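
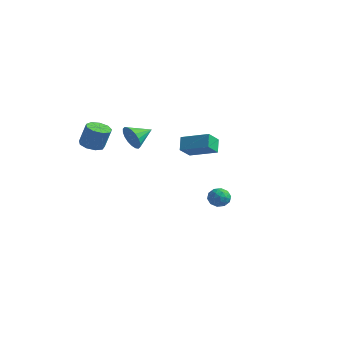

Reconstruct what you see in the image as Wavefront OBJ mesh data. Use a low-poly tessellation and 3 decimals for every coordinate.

v 3.001 -1.071 1.453
v 3.074 -1.884 2.08
v 2.646 -0.606 2.097
v 2.719 -1.419 2.724
v 4.421 -0.601 1.896
v 4.494 -1.414 2.523
v 4.066 -0.136 2.54
v 4.139 -0.949 3.167
v 2.079 -4.248 3.32
v 2.463 -4.167 2.681
v 2.381 -3.152 3.64
v 2.158 -4.059 2.599
v 1.837 -3.988 2.66
v 1.565 -3.969 2.851
v 1.394 -4.005 3.136
v 1.359 -4.089 3.457
v 1.467 -4.204 3.751
v 1.696 -4.328 3.96
v 2 -4.436 4.042
v 2.321 -4.507 3.981
v 2.594 -4.526 3.79
v 2.764 -4.49 3.505
v 2.799 -4.406 3.184
v 2.692 -4.291 2.89
v 1.505 3.507 -3.833
v 1.874 3.387 -3.296
v 0.666 3.033 -3.364
v 1.035 2.913 -2.827
v 0.861 3.534 -2.977
v 1.379 3.827 -3.267
v 1.161 2.593 -3.393
v 1.679 2.886 -3.683
v 1.661 2.822 -3.024
v 1.475 3.404 -2.767
v 1.065 3.016 -3.893
v 0.879 3.598 -3.636
v 1.763 3.489 -3.606
v 0.777 2.931 -3.054
v 0.675 3.296 -3.143
v 0.891 3.225 -2.827
v 1.472 3.748 -3.589
v 1.689 3.677 -3.273
v 1.094 3.763 -3.085
v 0.851 2.743 -3.387
v 1.068 2.672 -3.071
v 1.649 3.195 -3.833
v 1.865 3.124 -3.517
v 1.446 2.657 -3.575
v 1.854 3.086 -3.13
v 1.362 2.807 -2.854
v 1.436 2.619 -3.187
v 1.74 2.792 -3.358
v 1.745 3.428 -2.979
v 1.252 3.149 -2.703
v 1.15 3.514 -2.791
v 1.455 3.687 -2.962
v 1.62 3.096 -2.819
v 1.288 3.271 -3.957
v 0.795 2.992 -3.681
v 1.085 2.733 -3.698
v 1.39 2.906 -3.869
v 1.178 3.613 -3.806
v 0.686 3.334 -3.53
v 0.8 3.628 -3.302
v 1.104 3.801 -3.473
v 0.92 3.324 -3.841
v -0.888 -3.98 2.022
v -0.262 -3.862 1.815
v 0.114 -3.721 3.03
v -0.512 -3.84 3.238
v -0.496 -3.468 1.842
v -0.119 -3.328 3.057
v -0.913 -3.314 1.953
v -0.536 -3.174 3.168
v -1.318 -3.472 2.097
v -0.942 -3.332 3.312
v -1.523 -3.867 2.206
v -1.146 -3.727 3.421
v -1.43 -4.316 2.229
v -1.054 -4.175 3.444
v -1.084 -4.607 2.155
v -0.708 -4.467 3.371
v -0.646 -4.605 2.02
v -0.27 -4.465 3.235
v -0.322 -4.311 1.885
v 0.055 -4.17 3.1
f 2 4 1
f 5 2 1
f 1 4 3
f 3 5 1
f 2 8 4
f 6 2 5
f 6 8 2
f 4 8 3
f 7 5 3
f 3 8 7
f 7 6 5
f 8 6 7
f 10 9 12
f 10 12 11
f 12 9 13
f 12 13 11
f 13 9 14
f 13 14 11
f 14 9 15
f 14 15 11
f 15 9 16
f 15 16 11
f 16 9 17
f 16 17 11
f 17 9 18
f 17 18 11
f 18 9 19
f 18 19 11
f 19 9 20
f 19 20 11
f 20 9 21
f 20 21 11
f 21 9 22
f 21 22 11
f 22 9 23
f 22 23 11
f 23 9 24
f 23 24 11
f 24 9 10
f 24 10 11
f 25 62 41
f 62 36 65
f 41 65 30
f 62 65 41
f 25 41 37
f 41 30 42
f 37 42 26
f 41 42 37
f 25 37 46
f 37 26 47
f 46 47 32
f 37 47 46
f 25 46 58
f 46 32 61
f 58 61 35
f 46 61 58
f 25 58 62
f 58 35 66
f 62 66 36
f 58 66 62
f 26 42 53
f 42 30 56
f 53 56 34
f 42 56 53
f 30 65 43
f 65 36 64
f 43 64 29
f 65 64 43
f 36 66 63
f 66 35 59
f 63 59 27
f 66 59 63
f 35 61 60
f 61 32 48
f 60 48 31
f 61 48 60
f 32 47 52
f 47 26 49
f 52 49 33
f 47 49 52
f 28 54 40
f 54 34 55
f 40 55 29
f 54 55 40
f 28 40 38
f 40 29 39
f 38 39 27
f 40 39 38
f 28 38 45
f 38 27 44
f 45 44 31
f 38 44 45
f 28 45 50
f 45 31 51
f 50 51 33
f 45 51 50
f 28 50 54
f 50 33 57
f 54 57 34
f 50 57 54
f 29 55 43
f 55 34 56
f 43 56 30
f 55 56 43
f 27 39 63
f 39 29 64
f 63 64 36
f 39 64 63
f 31 44 60
f 44 27 59
f 60 59 35
f 44 59 60
f 33 51 52
f 51 31 48
f 52 48 32
f 51 48 52
f 34 57 53
f 57 33 49
f 53 49 26
f 57 49 53
f 68 67 71
f 68 71 69
f 69 71 72
f 69 72 70
f 71 67 73
f 71 73 72
f 72 73 74
f 72 74 70
f 73 67 75
f 73 75 74
f 74 75 76
f 74 76 70
f 75 67 77
f 75 77 76
f 76 77 78
f 76 78 70
f 77 67 79
f 77 79 78
f 78 79 80
f 78 80 70
f 79 67 81
f 79 81 80
f 80 81 82
f 80 82 70
f 81 67 83
f 81 83 82
f 82 83 84
f 82 84 70
f 83 67 85
f 83 85 84
f 84 85 86
f 84 86 70
f 85 67 68
f 85 68 86
f 86 68 69
f 86 69 70



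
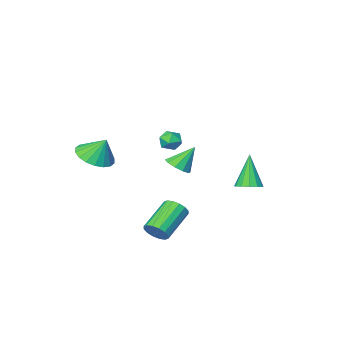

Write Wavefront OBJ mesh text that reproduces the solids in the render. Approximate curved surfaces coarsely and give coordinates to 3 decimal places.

v 2.714 2.609 -3.385
v 3.135 2.469 -2.857
v 1.608 1.832 -1.807
v 1.186 1.971 -2.335
v 3.03 2.806 -2.804
v 1.503 2.169 -1.755
v 2.84 3.091 -2.908
v 1.313 2.453 -1.858
v 2.617 3.246 -3.139
v 1.089 2.609 -2.089
v 2.419 3.231 -3.436
v 0.892 2.593 -2.386
v 2.3 3.048 -3.719
v 0.773 2.411 -2.67
v 2.292 2.748 -3.913
v 0.765 2.111 -2.863
v 2.397 2.411 -3.965
v 0.87 1.774 -2.916
v 2.587 2.127 -3.862
v 1.06 1.489 -2.812
v 2.811 1.971 -3.631
v 1.283 1.334 -2.581
v 3.008 1.987 -3.334
v 1.481 1.349 -2.284
v 3.127 2.169 -3.05
v 1.6 1.532 -2.001
v -3.519 1.225 -2.243
v -2.884 1.498 -2.009
v -3.961 0.615 -0.337
v -3.159 1.801 -1.975
v -3.549 1.922 -2.027
v -3.929 1.821 -2.147
v -4.179 1.532 -2.298
v -4.22 1.145 -2.431
v -4.038 0.783 -2.505
v -3.691 0.562 -2.495
v -3.29 0.552 -2.406
v -2.961 0.755 -2.265
v -2.81 1.108 -2.117
v 2.961 -2.743 -0.084
v 3.995 -2.485 0.09
v 2.619 -2.177 1.104
v 3.826 -2.1 -0.142
v 3.486 -1.842 -0.363
v 3.042 -1.763 -0.529
v 2.581 -1.878 -0.606
v 2.196 -2.164 -0.58
v 1.963 -2.565 -0.456
v 1.927 -3.002 -0.258
v 2.096 -3.387 -0.026
v 2.436 -3.645 0.195
v 2.88 -3.724 0.361
v 3.34 -3.609 0.438
v 3.725 -3.323 0.412
v 3.959 -2.921 0.288
v 1.613 2.774 0.808
v 2.11 2.454 1.219
v 0.827 3.046 1.972
v 2.214 2.886 1.188
v 2.088 3.275 1.012
v 1.781 3.472 0.758
v 1.409 3.403 0.523
v 1.115 3.093 0.398
v 1.011 2.662 0.428
v 1.137 2.273 0.605
v 1.445 2.075 0.858
v 1.816 2.145 1.093
v 1.191 2.446 2.242
v 1.837 2.372 2.2
v 1.063 1.408 2.1
v 1.709 1.334 2.058
v 1.436 1.495 2.628
v 1.515 2.136 2.715
v 1.385 1.644 1.585
v 1.464 2.285 1.672
v 1.957 1.876 1.793
v 1.989 1.784 2.438
v 0.911 1.996 1.862
v 0.943 1.904 2.507
f 2 1 5
f 2 5 3
f 3 5 6
f 3 6 4
f 5 1 7
f 5 7 6
f 6 7 8
f 6 8 4
f 7 1 9
f 7 9 8
f 8 9 10
f 8 10 4
f 9 1 11
f 9 11 10
f 10 11 12
f 10 12 4
f 11 1 13
f 11 13 12
f 12 13 14
f 12 14 4
f 13 1 15
f 13 15 14
f 14 15 16
f 14 16 4
f 15 1 17
f 15 17 16
f 16 17 18
f 16 18 4
f 17 1 19
f 17 19 18
f 18 19 20
f 18 20 4
f 19 1 21
f 19 21 20
f 20 21 22
f 20 22 4
f 21 1 23
f 21 23 22
f 22 23 24
f 22 24 4
f 23 1 25
f 23 25 24
f 24 25 26
f 24 26 4
f 25 1 2
f 25 2 26
f 26 2 3
f 26 3 4
f 28 27 30
f 28 30 29
f 30 27 31
f 30 31 29
f 31 27 32
f 31 32 29
f 32 27 33
f 32 33 29
f 33 27 34
f 33 34 29
f 34 27 35
f 34 35 29
f 35 27 36
f 35 36 29
f 36 27 37
f 36 37 29
f 37 27 38
f 37 38 29
f 38 27 39
f 38 39 29
f 39 27 28
f 39 28 29
f 41 40 43
f 41 43 42
f 43 40 44
f 43 44 42
f 44 40 45
f 44 45 42
f 45 40 46
f 45 46 42
f 46 40 47
f 46 47 42
f 47 40 48
f 47 48 42
f 48 40 49
f 48 49 42
f 49 40 50
f 49 50 42
f 50 40 51
f 50 51 42
f 51 40 52
f 51 52 42
f 52 40 53
f 52 53 42
f 53 40 54
f 53 54 42
f 54 40 55
f 54 55 42
f 55 40 41
f 55 41 42
f 57 56 59
f 57 59 58
f 59 56 60
f 59 60 58
f 60 56 61
f 60 61 58
f 61 56 62
f 61 62 58
f 62 56 63
f 62 63 58
f 63 56 64
f 63 64 58
f 64 56 65
f 64 65 58
f 65 56 66
f 65 66 58
f 66 56 67
f 66 67 58
f 67 56 57
f 67 57 58
f 68 79 73
f 68 73 69
f 68 69 75
f 68 75 78
f 68 78 79
f 69 73 77
f 73 79 72
f 79 78 70
f 78 75 74
f 75 69 76
f 71 77 72
f 71 72 70
f 71 70 74
f 71 74 76
f 71 76 77
f 72 77 73
f 70 72 79
f 74 70 78
f 76 74 75
f 77 76 69



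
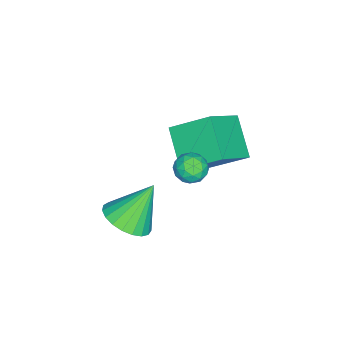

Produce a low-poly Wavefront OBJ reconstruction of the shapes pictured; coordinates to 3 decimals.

v 3.467 1.774 3.817
v 4.144 1.698 3.871
v 3.336 0.682 3.929
v 4.013 0.606 3.983
v 3.662 0.913 4.483
v 3.743 1.588 4.414
v 3.737 0.792 3.386
v 3.818 1.467 3.317
v 4.311 1.091 3.605
v 4.265 1.167 4.283
v 3.215 1.213 3.517
v 3.169 1.289 4.195
v 3.817 1.832 3.834
v 3.663 0.548 3.966
v 3.457 0.728 4.26
v 3.855 0.684 4.292
v 3.581 1.767 4.153
v 3.979 1.723 4.185
v 3.696 1.262 4.545
v 3.501 0.657 3.615
v 3.899 0.613 3.647
v 3.625 1.696 3.508
v 4.023 1.652 3.54
v 3.784 1.118 3.255
v 4.313 1.431 3.71
v 4.236 0.789 3.776
v 4.074 0.898 3.425
v 4.121 1.295 3.384
v 4.286 1.475 4.108
v 4.209 0.833 4.174
v 4.003 1.014 4.468
v 4.05 1.41 4.427
v 4.384 1.118 3.952
v 3.271 1.547 3.626
v 3.194 0.905 3.692
v 3.43 0.97 3.373
v 3.477 1.366 3.332
v 3.244 1.591 4.024
v 3.167 0.949 4.09
v 3.359 1.085 4.416
v 3.406 1.482 4.375
v 3.096 1.262 3.848
v 3.208 -1.556 -1.098
v 3.871 -2.138 -0.492
v 2.372 -0.784 0.558
v 4.103 -1.763 -0.55
v 4.181 -1.353 -0.702
v 4.091 -0.977 -0.923
v 3.848 -0.702 -1.174
v 3.494 -0.574 -1.412
v 3.091 -0.616 -1.596
v 2.708 -0.821 -1.694
v 2.412 -1.153 -1.688
v 2.253 -1.554 -1.581
v 2.26 -1.956 -1.391
v 2.43 -2.289 -1.149
v 2.735 -2.495 -0.899
v 3.122 -2.539 -0.684
v 3.523 -2.413 -0.54
v -0.516 -0.17 1.653
v -0.761 1.379 2.707
v 0.713 0.765 0.563
v 0.468 2.315 1.617
v 0.952 -0.735 2.823
v 0.707 0.815 3.877
v 2.181 0.201 1.733
v 1.936 1.75 2.787
f 1 38 17
f 38 12 41
f 17 41 6
f 38 41 17
f 1 17 13
f 17 6 18
f 13 18 2
f 17 18 13
f 1 13 22
f 13 2 23
f 22 23 8
f 13 23 22
f 1 22 34
f 22 8 37
f 34 37 11
f 22 37 34
f 1 34 38
f 34 11 42
f 38 42 12
f 34 42 38
f 2 18 29
f 18 6 32
f 29 32 10
f 18 32 29
f 6 41 19
f 41 12 40
f 19 40 5
f 41 40 19
f 12 42 39
f 42 11 35
f 39 35 3
f 42 35 39
f 11 37 36
f 37 8 24
f 36 24 7
f 37 24 36
f 8 23 28
f 23 2 25
f 28 25 9
f 23 25 28
f 4 30 16
f 30 10 31
f 16 31 5
f 30 31 16
f 4 16 14
f 16 5 15
f 14 15 3
f 16 15 14
f 4 14 21
f 14 3 20
f 21 20 7
f 14 20 21
f 4 21 26
f 21 7 27
f 26 27 9
f 21 27 26
f 4 26 30
f 26 9 33
f 30 33 10
f 26 33 30
f 5 31 19
f 31 10 32
f 19 32 6
f 31 32 19
f 3 15 39
f 15 5 40
f 39 40 12
f 15 40 39
f 7 20 36
f 20 3 35
f 36 35 11
f 20 35 36
f 9 27 28
f 27 7 24
f 28 24 8
f 27 24 28
f 10 33 29
f 33 9 25
f 29 25 2
f 33 25 29
f 44 43 46
f 44 46 45
f 46 43 47
f 46 47 45
f 47 43 48
f 47 48 45
f 48 43 49
f 48 49 45
f 49 43 50
f 49 50 45
f 50 43 51
f 50 51 45
f 51 43 52
f 51 52 45
f 52 43 53
f 52 53 45
f 53 43 54
f 53 54 45
f 54 43 55
f 54 55 45
f 55 43 56
f 55 56 45
f 56 43 57
f 56 57 45
f 57 43 58
f 57 58 45
f 58 43 59
f 58 59 45
f 59 43 44
f 59 44 45
f 61 63 60
f 64 61 60
f 60 63 62
f 62 64 60
f 61 67 63
f 65 61 64
f 65 67 61
f 63 67 62
f 66 64 62
f 62 67 66
f 66 65 64
f 67 65 66



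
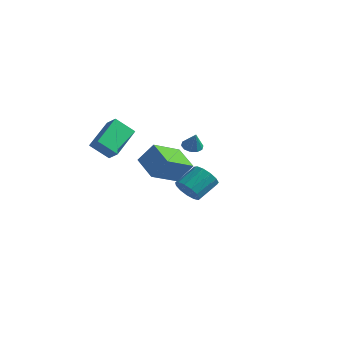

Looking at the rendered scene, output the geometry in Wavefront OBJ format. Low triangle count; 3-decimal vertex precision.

v -3.56 -3.85 2.76
v -3.85 -2.034 3.753
v -2.766 -3.225 1.85
v -3.056 -1.409 2.843
v -2.864 -4.011 3.257
v -3.154 -2.195 4.25
v -2.07 -3.386 2.347
v -2.36 -1.57 3.34
v -2.703 3.86 0.542
v -2.138 4.003 0.33
v -2.257 3.6 1.558
v -2.293 4.321 0.48
v -2.604 4.462 0.652
v -2.953 4.374 0.783
v -3.207 4.089 0.822
v -3.268 3.717 0.753
v -3.114 3.4 0.604
v -2.802 3.258 0.431
v -2.453 3.347 0.301
v -2.199 3.631 0.262
v 1.073 -2.519 0.934
v 0.744 -4.223 1.731
v -0.232 -1.955 1.599
v -0.562 -3.66 2.396
v 1.802 -2.14 2.044
v 1.472 -3.845 2.841
v 0.496 -1.577 2.709
v 0.167 -3.281 3.506
v -2.214 2.771 -2.415
v -1.396 2.795 -2.767
v -1.069 4.074 -1.916
v -1.886 4.049 -1.565
v -1.688 3.071 -3.068
v -1.361 4.349 -2.217
v -2.147 3.251 -3.162
v -1.819 4.529 -2.311
v -2.626 3.278 -3.019
v -2.299 4.557 -2.168
v -2.975 3.145 -2.684
v -2.648 4.423 -1.833
v -3.082 2.893 -2.264
v -2.755 4.171 -1.413
v -2.914 2.602 -1.892
v -2.586 3.88 -1.041
v -2.523 2.365 -1.686
v -2.195 3.643 -0.835
v -2.034 2.256 -1.712
v -1.706 3.535 -0.861
v -1.602 2.312 -1.961
v -1.274 3.59 -1.11
v -1.364 2.512 -2.354
v -1.037 3.791 -1.503
f 2 4 1
f 5 2 1
f 1 4 3
f 3 5 1
f 2 8 4
f 6 2 5
f 6 8 2
f 4 8 3
f 7 5 3
f 3 8 7
f 7 6 5
f 8 6 7
f 10 9 12
f 10 12 11
f 12 9 13
f 12 13 11
f 13 9 14
f 13 14 11
f 14 9 15
f 14 15 11
f 15 9 16
f 15 16 11
f 16 9 17
f 16 17 11
f 17 9 18
f 17 18 11
f 18 9 19
f 18 19 11
f 19 9 20
f 19 20 11
f 20 9 10
f 20 10 11
f 22 24 21
f 25 22 21
f 21 24 23
f 23 25 21
f 22 28 24
f 26 22 25
f 26 28 22
f 24 28 23
f 27 25 23
f 23 28 27
f 27 26 25
f 28 26 27
f 30 29 33
f 30 33 31
f 31 33 34
f 31 34 32
f 33 29 35
f 33 35 34
f 34 35 36
f 34 36 32
f 35 29 37
f 35 37 36
f 36 37 38
f 36 38 32
f 37 29 39
f 37 39 38
f 38 39 40
f 38 40 32
f 39 29 41
f 39 41 40
f 40 41 42
f 40 42 32
f 41 29 43
f 41 43 42
f 42 43 44
f 42 44 32
f 43 29 45
f 43 45 44
f 44 45 46
f 44 46 32
f 45 29 47
f 45 47 46
f 46 47 48
f 46 48 32
f 47 29 49
f 47 49 48
f 48 49 50
f 48 50 32
f 49 29 51
f 49 51 50
f 50 51 52
f 50 52 32
f 51 29 30
f 51 30 52
f 52 30 31
f 52 31 32



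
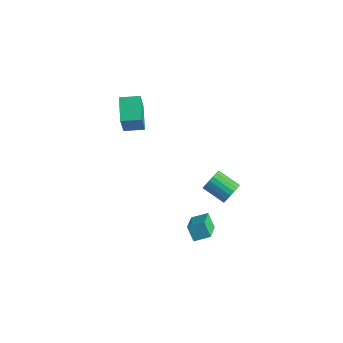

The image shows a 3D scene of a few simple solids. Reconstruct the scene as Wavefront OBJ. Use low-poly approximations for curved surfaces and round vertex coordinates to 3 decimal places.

v 2.12 1.071 -2.585
v 2.443 0.872 -1.973
v 1.103 0.63 -1.343
v 0.78 0.829 -1.955
v 2.404 1.188 -1.934
v 1.064 0.946 -1.304
v 2.309 1.481 -2.023
v 0.969 1.239 -1.394
v 2.177 1.692 -2.225
v 0.837 1.45 -1.596
v 2.033 1.78 -2.497
v 0.693 1.538 -1.868
v 1.906 1.728 -2.787
v 0.566 1.486 -2.158
v 1.822 1.546 -3.036
v 0.482 1.304 -2.407
v 1.797 1.27 -3.197
v 0.457 1.028 -2.567
v 1.836 0.954 -3.236
v 0.496 0.712 -2.606
v 1.931 0.661 -3.146
v 0.591 0.419 -2.517
v 2.063 0.45 -2.944
v 0.723 0.208 -2.315
v 2.207 0.362 -2.672
v 0.867 0.12 -2.043
v 2.334 0.414 -2.382
v 0.994 0.172 -1.753
v 2.418 0.596 -2.133
v 1.078 0.354 -1.504
v 3.465 -4.316 -0.103
v 4.114 -3.694 0.262
v 2.716 -3.092 -0.856
v 3.365 -2.47 -0.491
v 4.035 -4.45 -0.889
v 4.684 -3.828 -0.524
v 3.286 -3.226 -1.642
v 3.935 -2.604 -1.277
v -4.483 -0.627 2.366
v -4.007 -1.373 4.171
v -3.614 0.166 2.465
v -3.138 -0.581 4.27
v -3.462 -1.659 1.67
v -2.986 -2.406 3.475
v -2.593 -0.867 1.769
v -2.117 -1.613 3.574
f 2 1 5
f 2 5 3
f 3 5 6
f 3 6 4
f 5 1 7
f 5 7 6
f 6 7 8
f 6 8 4
f 7 1 9
f 7 9 8
f 8 9 10
f 8 10 4
f 9 1 11
f 9 11 10
f 10 11 12
f 10 12 4
f 11 1 13
f 11 13 12
f 12 13 14
f 12 14 4
f 13 1 15
f 13 15 14
f 14 15 16
f 14 16 4
f 15 1 17
f 15 17 16
f 16 17 18
f 16 18 4
f 17 1 19
f 17 19 18
f 18 19 20
f 18 20 4
f 19 1 21
f 19 21 20
f 20 21 22
f 20 22 4
f 21 1 23
f 21 23 22
f 22 23 24
f 22 24 4
f 23 1 25
f 23 25 24
f 24 25 26
f 24 26 4
f 25 1 27
f 25 27 26
f 26 27 28
f 26 28 4
f 27 1 29
f 27 29 28
f 28 29 30
f 28 30 4
f 29 1 2
f 29 2 30
f 30 2 3
f 30 3 4
f 32 34 31
f 35 32 31
f 31 34 33
f 33 35 31
f 32 38 34
f 36 32 35
f 36 38 32
f 34 38 33
f 37 35 33
f 33 38 37
f 37 36 35
f 38 36 37
f 40 42 39
f 43 40 39
f 39 42 41
f 41 43 39
f 40 46 42
f 44 40 43
f 44 46 40
f 42 46 41
f 45 43 41
f 41 46 45
f 45 44 43
f 46 44 45



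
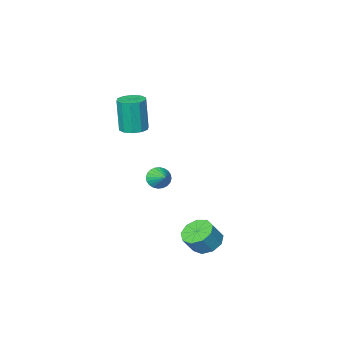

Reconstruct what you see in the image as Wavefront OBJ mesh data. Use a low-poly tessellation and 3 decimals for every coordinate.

v 2.293 3.473 -3.253
v 2.901 3.947 -3.678
v 3.535 3.981 -2.731
v 2.927 3.507 -2.307
v 2.498 4.312 -3.421
v 3.132 4.346 -2.474
v 1.999 4.285 -3.085
v 2.633 4.319 -2.139
v 1.637 3.878 -2.829
v 2.271 3.912 -1.882
v 1.583 3.281 -2.771
v 2.217 3.315 -1.824
v 1.86 2.774 -2.939
v 2.494 2.808 -1.992
v 2.341 2.594 -3.254
v 2.975 2.628 -2.307
v 2.799 2.826 -3.569
v 3.433 2.86 -2.622
v 3.02 3.36 -3.736
v 3.654 3.394 -2.789
v 0.897 -3.548 -2.492
v 1.206 -3.886 -1.963
v 1.043 -2.592 -1.968
v 1.42 -3.831 -2.123
v 1.555 -3.732 -2.339
v 1.589 -3.606 -2.579
v 1.518 -3.471 -2.806
v 1.353 -3.348 -2.984
v 1.118 -3.255 -3.088
v 0.849 -3.206 -3.101
v 0.588 -3.21 -3.022
v 0.374 -3.265 -2.862
v 0.239 -3.363 -2.645
v 0.205 -3.49 -2.405
v 0.276 -3.625 -2.179
v 0.441 -3.748 -2
v 0.676 -3.841 -1.896
v 0.945 -3.889 -1.883
v 3.292 -1.889 2.5
v 3.714 -1.272 2.559
v 3.73 -1.473 4.539
v 3.308 -2.091 4.48
v 3.269 -1.144 2.576
v 3.285 -1.345 4.556
v 2.833 -1.3 2.564
v 2.849 -1.501 4.544
v 2.572 -1.681 2.527
v 2.588 -1.882 4.507
v 2.586 -2.142 2.48
v 2.602 -2.343 4.46
v 2.87 -2.507 2.441
v 2.886 -2.708 4.421
v 3.315 -2.635 2.424
v 3.331 -2.836 4.404
v 3.751 -2.479 2.436
v 3.767 -2.68 4.416
v 4.012 -2.098 2.473
v 4.028 -2.299 4.453
v 3.998 -1.637 2.52
v 4.014 -1.838 4.5
f 2 1 5
f 2 5 3
f 3 5 6
f 3 6 4
f 5 1 7
f 5 7 6
f 6 7 8
f 6 8 4
f 7 1 9
f 7 9 8
f 8 9 10
f 8 10 4
f 9 1 11
f 9 11 10
f 10 11 12
f 10 12 4
f 11 1 13
f 11 13 12
f 12 13 14
f 12 14 4
f 13 1 15
f 13 15 14
f 14 15 16
f 14 16 4
f 15 1 17
f 15 17 16
f 16 17 18
f 16 18 4
f 17 1 19
f 17 19 18
f 18 19 20
f 18 20 4
f 19 1 2
f 19 2 20
f 20 2 3
f 20 3 4
f 22 21 24
f 22 24 23
f 24 21 25
f 24 25 23
f 25 21 26
f 25 26 23
f 26 21 27
f 26 27 23
f 27 21 28
f 27 28 23
f 28 21 29
f 28 29 23
f 29 21 30
f 29 30 23
f 30 21 31
f 30 31 23
f 31 21 32
f 31 32 23
f 32 21 33
f 32 33 23
f 33 21 34
f 33 34 23
f 34 21 35
f 34 35 23
f 35 21 36
f 35 36 23
f 36 21 37
f 36 37 23
f 37 21 38
f 37 38 23
f 38 21 22
f 38 22 23
f 40 39 43
f 40 43 41
f 41 43 44
f 41 44 42
f 43 39 45
f 43 45 44
f 44 45 46
f 44 46 42
f 45 39 47
f 45 47 46
f 46 47 48
f 46 48 42
f 47 39 49
f 47 49 48
f 48 49 50
f 48 50 42
f 49 39 51
f 49 51 50
f 50 51 52
f 50 52 42
f 51 39 53
f 51 53 52
f 52 53 54
f 52 54 42
f 53 39 55
f 53 55 54
f 54 55 56
f 54 56 42
f 55 39 57
f 55 57 56
f 56 57 58
f 56 58 42
f 57 39 59
f 57 59 58
f 58 59 60
f 58 60 42
f 59 39 40
f 59 40 60
f 60 40 41
f 60 41 42



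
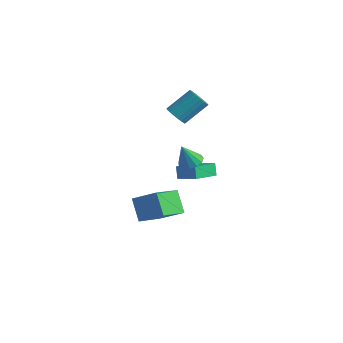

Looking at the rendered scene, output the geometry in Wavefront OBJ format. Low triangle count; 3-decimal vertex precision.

v 0.219 0.641 -0.188
v 0.744 1.143 0.097
v -0.059 0.139 1.208
v 0.358 1.354 0.096
v -0.072 1.339 0.005
v -0.409 1.102 -0.147
v -0.547 0.719 -0.312
v -0.442 0.311 -0.438
v -0.127 0.009 -0.485
v 0.298 -0.094 -0.437
v 0.697 0.038 -0.311
v 0.945 0.361 -0.145
v 0.962 0.773 0.007
v -2.905 2.715 1.364
v -2.199 2.385 1.397
v -1.608 3.776 2.629
v -2.315 4.105 2.596
v -2.164 2.578 1.163
v -1.573 3.968 2.395
v -2.242 2.79 0.96
v -1.651 4.181 2.192
v -2.421 2.992 0.819
v -1.83 4.383 2.051
v -2.674 3.151 0.76
v -2.083 4.542 1.993
v -2.962 3.244 0.794
v -2.371 4.635 2.026
v -3.241 3.256 0.914
v -2.65 4.647 2.146
v -3.47 3.186 1.103
v -2.879 4.577 2.335
v -3.612 3.044 1.331
v -3.021 4.435 2.563
v -3.647 2.852 1.565
v -3.056 4.242 2.797
v -3.569 2.639 1.768
v -2.978 4.03 3
v -3.39 2.437 1.909
v -2.799 3.828 3.141
v -3.137 2.278 1.967
v -2.546 3.669 3.2
v -2.849 2.185 1.934
v -2.258 3.576 3.166
v -2.57 2.173 1.814
v -1.979 3.564 3.046
v -2.341 2.243 1.625
v -1.75 3.634 2.857
v 0.154 -4.151 -0.963
v 1.544 -3.631 -0.055
v -0.004 -2.273 -1.795
v 1.386 -1.754 -0.888
v 1.114 -4.606 -2.172
v 2.504 -4.087 -1.265
v 0.956 -2.729 -3.005
v 2.346 -2.209 -2.097
v -2.896 2.855 -4.267
v -3.254 3.121 -3.462
v -2.878 4.651 -4.853
v -3.237 4.917 -4.049
v -1.523 3.023 -3.711
v -1.882 3.289 -2.907
v -1.506 4.819 -4.298
v -1.864 5.085 -3.493
f 2 1 4
f 2 4 3
f 4 1 5
f 4 5 3
f 5 1 6
f 5 6 3
f 6 1 7
f 6 7 3
f 7 1 8
f 7 8 3
f 8 1 9
f 8 9 3
f 9 1 10
f 9 10 3
f 10 1 11
f 10 11 3
f 11 1 12
f 11 12 3
f 12 1 13
f 12 13 3
f 13 1 2
f 13 2 3
f 15 14 18
f 15 18 16
f 16 18 19
f 16 19 17
f 18 14 20
f 18 20 19
f 19 20 21
f 19 21 17
f 20 14 22
f 20 22 21
f 21 22 23
f 21 23 17
f 22 14 24
f 22 24 23
f 23 24 25
f 23 25 17
f 24 14 26
f 24 26 25
f 25 26 27
f 25 27 17
f 26 14 28
f 26 28 27
f 27 28 29
f 27 29 17
f 28 14 30
f 28 30 29
f 29 30 31
f 29 31 17
f 30 14 32
f 30 32 31
f 31 32 33
f 31 33 17
f 32 14 34
f 32 34 33
f 33 34 35
f 33 35 17
f 34 14 36
f 34 36 35
f 35 36 37
f 35 37 17
f 36 14 38
f 36 38 37
f 37 38 39
f 37 39 17
f 38 14 40
f 38 40 39
f 39 40 41
f 39 41 17
f 40 14 42
f 40 42 41
f 41 42 43
f 41 43 17
f 42 14 44
f 42 44 43
f 43 44 45
f 43 45 17
f 44 14 46
f 44 46 45
f 45 46 47
f 45 47 17
f 46 14 15
f 46 15 47
f 47 15 16
f 47 16 17
f 49 51 48
f 52 49 48
f 48 51 50
f 50 52 48
f 49 55 51
f 53 49 52
f 53 55 49
f 51 55 50
f 54 52 50
f 50 55 54
f 54 53 52
f 55 53 54
f 57 59 56
f 60 57 56
f 56 59 58
f 58 60 56
f 57 63 59
f 61 57 60
f 61 63 57
f 59 63 58
f 62 60 58
f 58 63 62
f 62 61 60
f 63 61 62



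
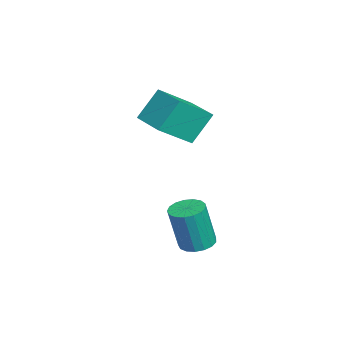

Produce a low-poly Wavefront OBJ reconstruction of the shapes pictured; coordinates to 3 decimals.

v -3.168 -3.389 0.005
v -2.317 -4.759 1.134
v -3.685 -2.528 1.438
v -2.834 -3.899 2.568
v -1.626 -2.441 -0.008
v -0.775 -3.812 1.122
v -2.143 -1.581 1.426
v -1.292 -2.951 2.555
v 1.656 -2.132 -4.125
v 2.175 -1.539 -4.063
v 2.422 -1.975 -1.972
v 1.904 -2.568 -2.035
v 1.842 -1.376 -3.99
v 2.089 -1.812 -1.899
v 1.466 -1.386 -3.947
v 1.713 -1.822 -1.857
v 1.134 -1.567 -3.946
v 1.381 -2.003 -1.855
v 0.922 -1.877 -3.985
v 1.169 -2.314 -1.895
v 0.878 -2.246 -4.057
v 1.125 -2.682 -1.966
v 1.012 -2.588 -4.144
v 1.259 -3.025 -2.054
v 1.294 -2.826 -4.227
v 1.541 -3.263 -2.137
v 1.659 -2.905 -4.287
v 1.906 -3.341 -2.196
v 2.023 -2.807 -4.31
v 2.27 -3.243 -2.219
v 2.304 -2.554 -4.29
v 2.551 -2.99 -2.199
v 2.436 -2.204 -4.233
v 2.683 -2.641 -2.142
v 2.389 -1.838 -4.151
v 2.637 -2.274 -2.06
f 2 4 1
f 5 2 1
f 1 4 3
f 3 5 1
f 2 8 4
f 6 2 5
f 6 8 2
f 4 8 3
f 7 5 3
f 3 8 7
f 7 6 5
f 8 6 7
f 10 9 13
f 10 13 11
f 11 13 14
f 11 14 12
f 13 9 15
f 13 15 14
f 14 15 16
f 14 16 12
f 15 9 17
f 15 17 16
f 16 17 18
f 16 18 12
f 17 9 19
f 17 19 18
f 18 19 20
f 18 20 12
f 19 9 21
f 19 21 20
f 20 21 22
f 20 22 12
f 21 9 23
f 21 23 22
f 22 23 24
f 22 24 12
f 23 9 25
f 23 25 24
f 24 25 26
f 24 26 12
f 25 9 27
f 25 27 26
f 26 27 28
f 26 28 12
f 27 9 29
f 27 29 28
f 28 29 30
f 28 30 12
f 29 9 31
f 29 31 30
f 30 31 32
f 30 32 12
f 31 9 33
f 31 33 32
f 32 33 34
f 32 34 12
f 33 9 35
f 33 35 34
f 34 35 36
f 34 36 12
f 35 9 10
f 35 10 36
f 36 10 11
f 36 11 12



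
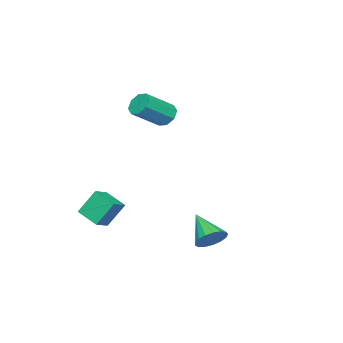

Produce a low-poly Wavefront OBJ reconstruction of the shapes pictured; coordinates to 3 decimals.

v 1.342 -1.929 -3.14
v 1.043 -3.27 -2.564
v 2.367 -1.975 -2.716
v 2.068 -3.316 -2.14
v 1.912 -2.684 -4.6
v 1.613 -4.025 -4.024
v 2.937 -2.73 -4.176
v 2.638 -4.071 -3.6
v 2.04 3.673 -4.241
v 2.781 3.738 -3.683
v 1.24 2.307 -3.019
v 2.501 4.045 -3.524
v 2.115 4.266 -3.529
v 1.712 4.352 -3.697
v 1.384 4.282 -3.989
v 1.206 4.073 -4.34
v 1.219 3.772 -4.667
v 1.421 3.448 -4.898
v 1.764 3.176 -4.977
v 2.17 3.018 -4.888
v 2.547 3.01 -4.651
v 2.807 3.153 -4.32
v 2.892 3.416 -3.971
v -3.308 -2.102 2.063
v -2.93 -2.345 1.377
v -1.373 -3.18 2.531
v -1.752 -2.938 3.217
v -2.755 -1.77 1.558
v -1.198 -2.605 2.711
v -2.904 -1.389 2.034
v -1.347 -2.225 3.188
v -3.29 -1.427 2.528
v -1.733 -2.262 3.681
v -3.687 -1.86 2.749
v -2.13 -2.695 3.903
v -3.862 -2.435 2.569
v -2.305 -3.27 3.722
v -3.713 -2.815 2.092
v -2.156 -3.651 3.246
v -3.327 -2.778 1.599
v -1.77 -3.613 2.752
f 2 4 1
f 5 2 1
f 1 4 3
f 3 5 1
f 2 8 4
f 6 2 5
f 6 8 2
f 4 8 3
f 7 5 3
f 3 8 7
f 7 6 5
f 8 6 7
f 10 9 12
f 10 12 11
f 12 9 13
f 12 13 11
f 13 9 14
f 13 14 11
f 14 9 15
f 14 15 11
f 15 9 16
f 15 16 11
f 16 9 17
f 16 17 11
f 17 9 18
f 17 18 11
f 18 9 19
f 18 19 11
f 19 9 20
f 19 20 11
f 20 9 21
f 20 21 11
f 21 9 22
f 21 22 11
f 22 9 23
f 22 23 11
f 23 9 10
f 23 10 11
f 25 24 28
f 25 28 26
f 26 28 29
f 26 29 27
f 28 24 30
f 28 30 29
f 29 30 31
f 29 31 27
f 30 24 32
f 30 32 31
f 31 32 33
f 31 33 27
f 32 24 34
f 32 34 33
f 33 34 35
f 33 35 27
f 34 24 36
f 34 36 35
f 35 36 37
f 35 37 27
f 36 24 38
f 36 38 37
f 37 38 39
f 37 39 27
f 38 24 40
f 38 40 39
f 39 40 41
f 39 41 27
f 40 24 25
f 40 25 41
f 41 25 26
f 41 26 27



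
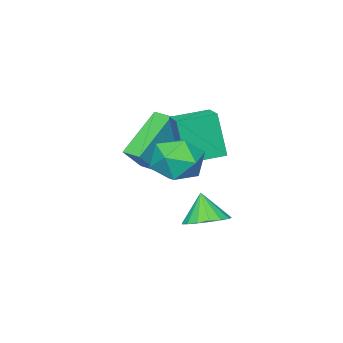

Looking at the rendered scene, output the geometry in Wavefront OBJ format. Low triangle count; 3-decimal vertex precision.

v -3.297 -0.065 1.642
v -3.285 -0.501 3.399
v -2.784 0.758 1.843
v -2.772 0.321 3.599
v -2.108 -0.761 1.461
v -2.096 -1.198 3.217
v -1.595 0.061 1.661
v -1.583 -0.375 3.418
v -3.482 -3.911 -0.351
v -5.063 -3.935 1.091
v -3.487 -3.101 -0.344
v -5.068 -3.125 1.099
v -2.612 -3.915 0.601
v -4.193 -3.939 2.044
v -2.617 -3.105 0.609
v -4.198 -3.129 2.051
v -0.867 1.289 1.724
v -0.413 1.606 2.543
v -0.627 -0.226 2.177
v -0.173 0.091 2.996
v -1.146 0.226 2.886
v -1.294 1.163 2.606
v 0.254 0.217 2.114
v 0.106 1.154 1.834
v 0.28 0.943 2.784
v -0.586 0.949 3.261
v -0.454 0.431 1.459
v -1.32 0.437 1.936
v -2.92 -0.271 -1.581
v -2.462 -0.958 -1.783
v -3.12 -0.729 -0.479
v -2.188 -0.701 -1.627
v -2.082 -0.346 -1.46
v -2.168 0.027 -1.32
v -2.426 0.331 -1.241
v -2.797 0.497 -1.239
v -3.196 0.488 -1.316
v -3.532 0.304 -1.454
v -3.728 -0.011 -1.62
v -3.739 -0.386 -1.778
v -3.562 -0.735 -1.89
v -3.238 -0.977 -1.932
v -2.841 -1.058 -1.893
f 2 4 1
f 5 2 1
f 1 4 3
f 3 5 1
f 2 8 4
f 6 2 5
f 6 8 2
f 4 8 3
f 7 5 3
f 3 8 7
f 7 6 5
f 8 6 7
f 10 12 9
f 13 10 9
f 9 12 11
f 11 13 9
f 10 16 12
f 14 10 13
f 14 16 10
f 12 16 11
f 15 13 11
f 11 16 15
f 15 14 13
f 16 14 15
f 17 28 22
f 17 22 18
f 17 18 24
f 17 24 27
f 17 27 28
f 18 22 26
f 22 28 21
f 28 27 19
f 27 24 23
f 24 18 25
f 20 26 21
f 20 21 19
f 20 19 23
f 20 23 25
f 20 25 26
f 21 26 22
f 19 21 28
f 23 19 27
f 25 23 24
f 26 25 18
f 30 29 32
f 30 32 31
f 32 29 33
f 32 33 31
f 33 29 34
f 33 34 31
f 34 29 35
f 34 35 31
f 35 29 36
f 35 36 31
f 36 29 37
f 36 37 31
f 37 29 38
f 37 38 31
f 38 29 39
f 38 39 31
f 39 29 40
f 39 40 31
f 40 29 41
f 40 41 31
f 41 29 42
f 41 42 31
f 42 29 43
f 42 43 31
f 43 29 30
f 43 30 31



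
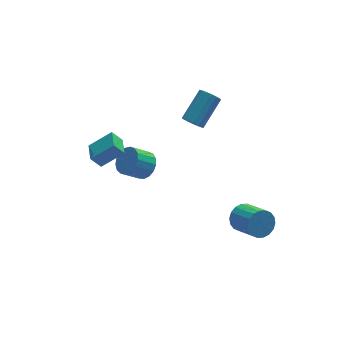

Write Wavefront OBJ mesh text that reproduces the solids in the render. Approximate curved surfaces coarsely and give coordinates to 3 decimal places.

v 3.229 -3.141 -2.402
v 3.921 -3.245 -3.03
v 4.483 -4.843 -2.146
v 3.791 -4.739 -1.518
v 4.101 -3.016 -2.73
v 4.663 -4.613 -1.846
v 4.109 -2.811 -2.365
v 4.67 -4.409 -1.481
v 3.942 -2.672 -2.007
v 4.503 -4.27 -1.123
v 3.634 -2.626 -1.728
v 4.195 -4.223 -0.844
v 3.246 -2.682 -1.582
v 3.807 -4.279 -0.698
v 2.854 -2.829 -1.599
v 3.416 -4.426 -0.715
v 2.537 -3.037 -1.774
v 3.099 -4.635 -0.89
v 2.357 -3.267 -2.074
v 2.919 -4.864 -1.19
v 2.35 -3.471 -2.439
v 2.911 -5.069 -1.555
v 2.517 -3.61 -2.797
v 3.078 -5.208 -1.913
v 2.825 -3.657 -3.076
v 3.386 -5.254 -2.192
v 3.213 -3.601 -3.222
v 3.774 -5.198 -2.338
v 3.604 -3.454 -3.205
v 4.166 -5.051 -2.321
v -0.748 3.424 -2.793
v -0.23 2.807 -2.235
v -1.374 2.718 -1.27
v -1.892 3.336 -1.827
v -0.12 3.23 -2.066
v -1.264 3.141 -1.101
v -0.153 3.698 -2.063
v -1.298 3.609 -1.098
v -0.323 4.103 -2.227
v -1.468 4.014 -1.262
v -0.59 4.353 -2.521
v -1.735 4.264 -1.556
v -0.894 4.39 -2.877
v -2.038 4.301 -1.912
v -1.163 4.205 -3.214
v -2.308 4.117 -2.248
v -1.338 3.842 -3.454
v -2.482 3.754 -2.489
v -1.377 3.383 -3.543
v -2.522 3.295 -2.577
v -1.272 2.934 -3.46
v -2.417 2.845 -2.494
v -1.047 2.597 -3.224
v -2.192 2.508 -2.258
v -0.754 2.449 -2.889
v -1.898 2.361 -1.924
v -0.459 2.525 -2.532
v -1.603 2.436 -1.567
v 1.435 0.907 3.3
v 1.934 0.81 2.818
v 3.344 1.917 4.059
v 2.845 2.013 4.54
v 1.772 1.121 2.725
v 3.183 2.227 3.966
v 1.52 1.374 2.786
v 2.931 2.48 4.026
v 1.246 1.502 2.984
v 2.656 2.608 4.225
v 1.021 1.471 3.267
v 2.432 2.577 4.508
v 0.908 1.288 3.558
v 2.318 2.394 4.799
v 0.936 1.003 3.781
v 2.346 2.11 5.022
v 1.097 0.693 3.874
v 2.508 1.799 5.115
v 1.349 0.44 3.814
v 2.76 1.546 5.054
v 1.624 0.312 3.615
v 3.034 1.418 4.856
v 1.848 0.343 3.332
v 3.259 1.449 4.573
v 1.962 0.526 3.041
v 3.372 1.632 4.282
v -4.614 1.221 1.336
v -3.249 1.056 2.402
v -4.372 2.534 1.229
v -3.006 2.369 2.295
v -4.034 1.051 0.565
v -2.668 0.886 1.631
v -3.791 2.364 0.458
v -2.426 2.199 1.524
f 2 1 5
f 2 5 3
f 3 5 6
f 3 6 4
f 5 1 7
f 5 7 6
f 6 7 8
f 6 8 4
f 7 1 9
f 7 9 8
f 8 9 10
f 8 10 4
f 9 1 11
f 9 11 10
f 10 11 12
f 10 12 4
f 11 1 13
f 11 13 12
f 12 13 14
f 12 14 4
f 13 1 15
f 13 15 14
f 14 15 16
f 14 16 4
f 15 1 17
f 15 17 16
f 16 17 18
f 16 18 4
f 17 1 19
f 17 19 18
f 18 19 20
f 18 20 4
f 19 1 21
f 19 21 20
f 20 21 22
f 20 22 4
f 21 1 23
f 21 23 22
f 22 23 24
f 22 24 4
f 23 1 25
f 23 25 24
f 24 25 26
f 24 26 4
f 25 1 27
f 25 27 26
f 26 27 28
f 26 28 4
f 27 1 29
f 27 29 28
f 28 29 30
f 28 30 4
f 29 1 2
f 29 2 30
f 30 2 3
f 30 3 4
f 32 31 35
f 32 35 33
f 33 35 36
f 33 36 34
f 35 31 37
f 35 37 36
f 36 37 38
f 36 38 34
f 37 31 39
f 37 39 38
f 38 39 40
f 38 40 34
f 39 31 41
f 39 41 40
f 40 41 42
f 40 42 34
f 41 31 43
f 41 43 42
f 42 43 44
f 42 44 34
f 43 31 45
f 43 45 44
f 44 45 46
f 44 46 34
f 45 31 47
f 45 47 46
f 46 47 48
f 46 48 34
f 47 31 49
f 47 49 48
f 48 49 50
f 48 50 34
f 49 31 51
f 49 51 50
f 50 51 52
f 50 52 34
f 51 31 53
f 51 53 52
f 52 53 54
f 52 54 34
f 53 31 55
f 53 55 54
f 54 55 56
f 54 56 34
f 55 31 57
f 55 57 56
f 56 57 58
f 56 58 34
f 57 31 32
f 57 32 58
f 58 32 33
f 58 33 34
f 60 59 63
f 60 63 61
f 61 63 64
f 61 64 62
f 63 59 65
f 63 65 64
f 64 65 66
f 64 66 62
f 65 59 67
f 65 67 66
f 66 67 68
f 66 68 62
f 67 59 69
f 67 69 68
f 68 69 70
f 68 70 62
f 69 59 71
f 69 71 70
f 70 71 72
f 70 72 62
f 71 59 73
f 71 73 72
f 72 73 74
f 72 74 62
f 73 59 75
f 73 75 74
f 74 75 76
f 74 76 62
f 75 59 77
f 75 77 76
f 76 77 78
f 76 78 62
f 77 59 79
f 77 79 78
f 78 79 80
f 78 80 62
f 79 59 81
f 79 81 80
f 80 81 82
f 80 82 62
f 81 59 83
f 81 83 82
f 82 83 84
f 82 84 62
f 83 59 60
f 83 60 84
f 84 60 61
f 84 61 62
f 86 88 85
f 89 86 85
f 85 88 87
f 87 89 85
f 86 92 88
f 90 86 89
f 90 92 86
f 88 92 87
f 91 89 87
f 87 92 91
f 91 90 89
f 92 90 91



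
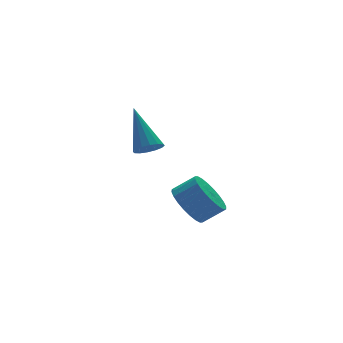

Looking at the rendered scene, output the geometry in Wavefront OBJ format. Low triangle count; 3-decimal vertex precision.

v 3.083 -2.767 -1.678
v 3.747 -2.615 -2.396
v 4.561 -2.981 -1.72
v 3.897 -3.133 -1.002
v 3.751 -2.274 -2.216
v 4.565 -2.639 -1.541
v 3.653 -2.007 -1.955
v 4.468 -2.372 -1.279
v 3.468 -1.856 -1.651
v 4.283 -2.221 -0.975
v 3.225 -1.844 -1.351
v 4.04 -2.209 -0.675
v 2.96 -1.972 -1.101
v 3.775 -2.338 -0.425
v 2.714 -2.222 -0.939
v 3.529 -2.587 -0.263
v 2.524 -2.554 -0.889
v 3.339 -2.92 -0.213
v 2.419 -2.919 -0.96
v 3.233 -3.285 -0.284
v 2.415 -3.261 -1.139
v 3.229 -3.626 -0.464
v 2.512 -3.528 -1.401
v 3.327 -3.893 -0.725
v 2.697 -3.679 -1.705
v 3.512 -4.044 -1.029
v 2.94 -3.691 -2.005
v 3.755 -4.056 -1.329
v 3.205 -3.562 -2.255
v 4.02 -3.928 -1.579
v 3.451 -3.313 -2.417
v 4.266 -3.678 -1.741
v 3.641 -2.98 -2.467
v 4.456 -3.346 -1.791
v 0.903 -3.858 2.256
v 1.477 -4.002 2.354
v 0.977 -2.502 3.804
v 1.486 -3.769 2.149
v 1.34 -3.559 1.973
v 1.076 -3.43 1.872
v 0.766 -3.415 1.874
v 0.492 -3.519 1.979
v 0.329 -3.714 2.157
v 0.319 -3.947 2.362
v 0.466 -4.157 2.538
v 0.729 -4.286 2.639
v 1.04 -4.301 2.637
v 1.313 -4.197 2.532
f 2 1 5
f 2 5 3
f 3 5 6
f 3 6 4
f 5 1 7
f 5 7 6
f 6 7 8
f 6 8 4
f 7 1 9
f 7 9 8
f 8 9 10
f 8 10 4
f 9 1 11
f 9 11 10
f 10 11 12
f 10 12 4
f 11 1 13
f 11 13 12
f 12 13 14
f 12 14 4
f 13 1 15
f 13 15 14
f 14 15 16
f 14 16 4
f 15 1 17
f 15 17 16
f 16 17 18
f 16 18 4
f 17 1 19
f 17 19 18
f 18 19 20
f 18 20 4
f 19 1 21
f 19 21 20
f 20 21 22
f 20 22 4
f 21 1 23
f 21 23 22
f 22 23 24
f 22 24 4
f 23 1 25
f 23 25 24
f 24 25 26
f 24 26 4
f 25 1 27
f 25 27 26
f 26 27 28
f 26 28 4
f 27 1 29
f 27 29 28
f 28 29 30
f 28 30 4
f 29 1 31
f 29 31 30
f 30 31 32
f 30 32 4
f 31 1 33
f 31 33 32
f 32 33 34
f 32 34 4
f 33 1 2
f 33 2 34
f 34 2 3
f 34 3 4
f 36 35 38
f 36 38 37
f 38 35 39
f 38 39 37
f 39 35 40
f 39 40 37
f 40 35 41
f 40 41 37
f 41 35 42
f 41 42 37
f 42 35 43
f 42 43 37
f 43 35 44
f 43 44 37
f 44 35 45
f 44 45 37
f 45 35 46
f 45 46 37
f 46 35 47
f 46 47 37
f 47 35 48
f 47 48 37
f 48 35 36
f 48 36 37



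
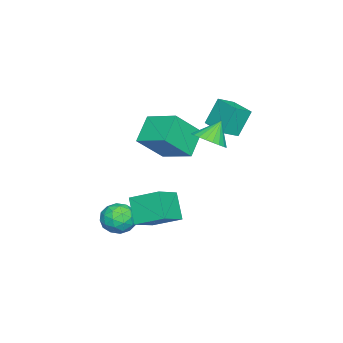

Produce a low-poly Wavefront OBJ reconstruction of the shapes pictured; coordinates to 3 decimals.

v 1.037 0.096 0.234
v -0.299 0.12 1.316
v 1.578 1.828 0.864
v 0.241 1.851 1.946
v 2.219 -0.811 1.714
v 0.882 -0.788 2.796
v 2.759 0.92 2.344
v 1.423 0.944 3.426
v 2.575 3.106 2.66
v 3.322 2.879 3.218
v 1.865 3.474 3.76
v 3.393 3.239 3.143
v 3.34 3.578 2.995
v 3.17 3.846 2.795
v 2.91 4.001 2.576
v 2.598 4.02 2.369
v 2.283 3.9 2.206
v 2.012 3.658 2.112
v 1.827 3.333 2.102
v 1.756 2.973 2.177
v 1.809 2.633 2.325
v 1.979 2.365 2.524
v 2.24 2.21 2.744
v 2.551 2.191 2.951
v 2.866 2.312 3.114
v 3.137 2.553 3.207
v 3.108 -0.815 -4.164
v 3.804 -1.316 -3.653
v 1.956 -1.724 -3.487
v 2.652 -2.225 -2.976
v 2.462 -1.27 -2.754
v 3.174 -0.708 -3.173
v 2.586 -2.332 -3.967
v 3.298 -1.77 -4.386
v 3.482 -2.254 -3.531
v 3.405 -1.598 -2.782
v 2.355 -1.442 -4.358
v 2.278 -0.786 -3.609
v 3.557 -0.986 -3.968
v 2.203 -2.054 -3.172
v 2.091 -1.493 -3.042
v 2.5 -1.787 -2.741
v 3.186 -0.628 -3.686
v 3.596 -0.923 -3.386
v 2.807 -0.896 -2.858
v 2.164 -2.117 -3.754
v 2.574 -2.412 -3.454
v 3.26 -1.253 -4.399
v 3.669 -1.547 -4.098
v 2.953 -2.144 -4.282
v 3.777 -1.832 -3.596
v 3.1 -2.366 -3.198
v 3.061 -2.429 -3.78
v 3.48 -2.098 -4.026
v 3.732 -1.446 -3.156
v 3.055 -1.98 -2.757
v 2.943 -1.419 -2.628
v 3.361 -1.088 -2.874
v 3.542 -1.997 -3.084
v 2.705 -1.06 -4.383
v 2.028 -1.594 -3.984
v 2.399 -1.952 -4.266
v 2.817 -1.621 -4.512
v 2.66 -0.674 -3.942
v 1.983 -1.208 -3.544
v 2.28 -0.942 -3.114
v 2.699 -0.611 -3.36
v 2.218 -1.043 -4.056
v -1.634 2.138 1.517
v -2.226 2.599 3.031
v -0.68 3.422 1.498
v -1.272 3.884 3.012
v -0.868 1.576 1.988
v -1.46 2.038 3.502
v 0.086 2.861 1.969
v -0.506 3.322 3.483
v 2.003 -0.346 -2.363
v 3.417 -0.705 -1.635
v 2.007 1.226 -1.595
v 3.42 0.868 -0.867
v 2.84 0.292 -3.673
v 4.253 -0.066 -2.945
v 2.843 1.865 -2.905
v 4.257 1.506 -2.177
f 2 4 1
f 5 2 1
f 1 4 3
f 3 5 1
f 2 8 4
f 6 2 5
f 6 8 2
f 4 8 3
f 7 5 3
f 3 8 7
f 7 6 5
f 8 6 7
f 10 9 12
f 10 12 11
f 12 9 13
f 12 13 11
f 13 9 14
f 13 14 11
f 14 9 15
f 14 15 11
f 15 9 16
f 15 16 11
f 16 9 17
f 16 17 11
f 17 9 18
f 17 18 11
f 18 9 19
f 18 19 11
f 19 9 20
f 19 20 11
f 20 9 21
f 20 21 11
f 21 9 22
f 21 22 11
f 22 9 23
f 22 23 11
f 23 9 24
f 23 24 11
f 24 9 25
f 24 25 11
f 25 9 26
f 25 26 11
f 26 9 10
f 26 10 11
f 27 64 43
f 64 38 67
f 43 67 32
f 64 67 43
f 27 43 39
f 43 32 44
f 39 44 28
f 43 44 39
f 27 39 48
f 39 28 49
f 48 49 34
f 39 49 48
f 27 48 60
f 48 34 63
f 60 63 37
f 48 63 60
f 27 60 64
f 60 37 68
f 64 68 38
f 60 68 64
f 28 44 55
f 44 32 58
f 55 58 36
f 44 58 55
f 32 67 45
f 67 38 66
f 45 66 31
f 67 66 45
f 38 68 65
f 68 37 61
f 65 61 29
f 68 61 65
f 37 63 62
f 63 34 50
f 62 50 33
f 63 50 62
f 34 49 54
f 49 28 51
f 54 51 35
f 49 51 54
f 30 56 42
f 56 36 57
f 42 57 31
f 56 57 42
f 30 42 40
f 42 31 41
f 40 41 29
f 42 41 40
f 30 40 47
f 40 29 46
f 47 46 33
f 40 46 47
f 30 47 52
f 47 33 53
f 52 53 35
f 47 53 52
f 30 52 56
f 52 35 59
f 56 59 36
f 52 59 56
f 31 57 45
f 57 36 58
f 45 58 32
f 57 58 45
f 29 41 65
f 41 31 66
f 65 66 38
f 41 66 65
f 33 46 62
f 46 29 61
f 62 61 37
f 46 61 62
f 35 53 54
f 53 33 50
f 54 50 34
f 53 50 54
f 36 59 55
f 59 35 51
f 55 51 28
f 59 51 55
f 70 72 69
f 73 70 69
f 69 72 71
f 71 73 69
f 70 76 72
f 74 70 73
f 74 76 70
f 72 76 71
f 75 73 71
f 71 76 75
f 75 74 73
f 76 74 75
f 78 80 77
f 81 78 77
f 77 80 79
f 79 81 77
f 78 84 80
f 82 78 81
f 82 84 78
f 80 84 79
f 83 81 79
f 79 84 83
f 83 82 81
f 84 82 83



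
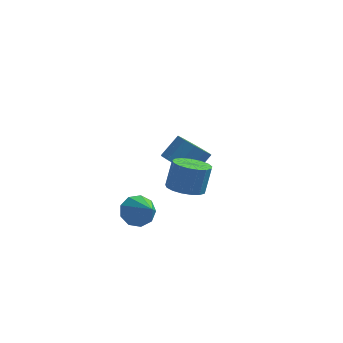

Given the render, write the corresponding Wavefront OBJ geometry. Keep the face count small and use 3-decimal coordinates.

v -1.187 -3.027 -1.687
v -0.264 -2.763 -1.929
v -0.03 -2.25 -0.475
v -0.953 -2.513 -0.233
v -0.521 -2.377 -2.024
v -0.286 -1.863 -0.57
v -0.931 -2.139 -2.042
v -0.696 -1.625 -0.588
v -1.399 -2.105 -1.979
v -1.164 -1.591 -0.525
v -1.819 -2.282 -1.848
v -1.584 -1.768 -0.394
v -2.094 -2.629 -1.681
v -1.859 -2.116 -0.227
v -2.161 -3.068 -1.515
v -1.927 -2.554 -0.061
v -2.006 -3.497 -1.389
v -1.771 -2.984 0.065
v -1.663 -3.819 -1.331
v -1.428 -3.305 0.124
v -1.211 -3.959 -1.354
v -0.976 -3.445 0.1
v -0.753 -3.885 -1.454
v -0.518 -3.372 0
v -0.395 -3.615 -1.607
v -0.161 -3.102 -0.153
v -0.219 -3.21 -1.779
v 0.016 -2.697 -0.324
v -2.675 2.68 -4.126
v -1.841 2.82 -4.814
v -1.111 3.64 -3.762
v -1.945 3.5 -3.074
v -2.275 3.326 -4.907
v -1.545 4.146 -3.856
v -2.862 3.586 -4.702
v -2.132 4.406 -3.651
v -3.378 3.499 -4.277
v -2.648 4.32 -3.226
v -3.625 3.1 -3.794
v -2.895 3.92 -2.743
v -3.509 2.54 -3.438
v -2.779 3.36 -2.386
v -3.075 2.034 -3.344
v -2.345 2.854 -2.293
v -2.488 1.774 -3.549
v -1.758 2.594 -2.498
v -1.972 1.86 -3.974
v -1.242 2.681 -2.923
v -1.725 2.26 -4.457
v -0.995 3.08 -3.406
v -3.754 -2.069 -4.404
v -2.931 -1.625 -4.621
v -2.746 -3.351 -3.196
v -3.205 -1.345 -4.094
v -3.736 -1.403 -3.712
v -4.276 -1.773 -3.654
v -4.571 -2.281 -3.947
v -4.485 -2.69 -4.453
v -4.056 -2.808 -4.937
v -3.487 -2.58 -5.171
v -3.042 -2.113 -5.046
f 2 1 5
f 2 5 3
f 3 5 6
f 3 6 4
f 5 1 7
f 5 7 6
f 6 7 8
f 6 8 4
f 7 1 9
f 7 9 8
f 8 9 10
f 8 10 4
f 9 1 11
f 9 11 10
f 10 11 12
f 10 12 4
f 11 1 13
f 11 13 12
f 12 13 14
f 12 14 4
f 13 1 15
f 13 15 14
f 14 15 16
f 14 16 4
f 15 1 17
f 15 17 16
f 16 17 18
f 16 18 4
f 17 1 19
f 17 19 18
f 18 19 20
f 18 20 4
f 19 1 21
f 19 21 20
f 20 21 22
f 20 22 4
f 21 1 23
f 21 23 22
f 22 23 24
f 22 24 4
f 23 1 25
f 23 25 24
f 24 25 26
f 24 26 4
f 25 1 27
f 25 27 26
f 26 27 28
f 26 28 4
f 27 1 2
f 27 2 28
f 28 2 3
f 28 3 4
f 30 29 33
f 30 33 31
f 31 33 34
f 31 34 32
f 33 29 35
f 33 35 34
f 34 35 36
f 34 36 32
f 35 29 37
f 35 37 36
f 36 37 38
f 36 38 32
f 37 29 39
f 37 39 38
f 38 39 40
f 38 40 32
f 39 29 41
f 39 41 40
f 40 41 42
f 40 42 32
f 41 29 43
f 41 43 42
f 42 43 44
f 42 44 32
f 43 29 45
f 43 45 44
f 44 45 46
f 44 46 32
f 45 29 47
f 45 47 46
f 46 47 48
f 46 48 32
f 47 29 49
f 47 49 48
f 48 49 50
f 48 50 32
f 49 29 30
f 49 30 50
f 50 30 31
f 50 31 32
f 52 51 54
f 52 54 53
f 54 51 55
f 54 55 53
f 55 51 56
f 55 56 53
f 56 51 57
f 56 57 53
f 57 51 58
f 57 58 53
f 58 51 59
f 58 59 53
f 59 51 60
f 59 60 53
f 60 51 61
f 60 61 53
f 61 51 52
f 61 52 53



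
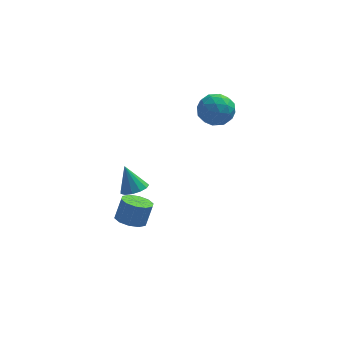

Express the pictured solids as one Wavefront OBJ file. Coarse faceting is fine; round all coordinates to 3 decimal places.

v 2.356 4.359 0.426
v 2.99 3.775 1.244
v 0.89 3.145 0.696
v 1.524 2.561 1.514
v 1.135 3.662 1.737
v 2.041 4.412 1.57
v 1.839 2.508 0.37
v 2.745 3.258 0.203
v 2.67 2.632 1.21
v 2.235 3.345 2.055
v 1.645 3.575 -0.115
v 1.21 4.288 0.73
v 2.802 4.174 0.811
v 1.078 2.746 1.129
v 0.85 3.393 1.26
v 1.222 3.051 1.741
v 2.244 4.548 1.003
v 2.617 4.205 1.484
v 1.526 4.138 1.774
v 1.263 2.715 0.456
v 1.636 2.372 0.937
v 2.658 3.869 0.199
v 3.03 3.527 0.68
v 2.354 2.782 0.166
v 2.986 3.158 1.272
v 2.124 2.445 1.431
v 2.31 2.413 0.758
v 2.842 2.854 0.66
v 2.731 3.578 1.769
v 1.869 2.864 1.927
v 1.64 3.511 2.058
v 2.173 3.952 1.96
v 2.543 2.905 1.748
v 2.011 4.056 0.013
v 1.149 3.342 0.171
v 1.707 2.968 -0.02
v 2.24 3.409 -0.118
v 1.756 4.475 0.509
v 0.894 3.762 0.668
v 1.038 4.066 1.28
v 1.57 4.507 1.182
v 1.337 4.015 0.192
v -2.679 -3.986 0.134
v -1.911 -3.906 0.377
v -3.201 -3.514 1.626
v -2.034 -3.501 0.206
v -2.363 -3.251 0.012
v -2.791 -3.233 -0.144
v -3.185 -3.455 -0.211
v -3.417 -3.846 -0.169
v -3.416 -4.281 -0.031
v -3.18 -4.622 0.16
v -2.786 -4.762 0.342
v -2.357 -4.655 0.458
v -2.031 -4.336 0.471
v -2.945 -2.153 -4.089
v -2.061 -2.037 -4.389
v -1.672 -1.65 -3.09
v -2.555 -1.767 -2.791
v -2.341 -1.532 -4.455
v -1.952 -1.146 -3.156
v -2.852 -1.265 -4.382
v -2.462 -0.878 -3.083
v -3.398 -1.337 -4.197
v -3.008 -0.95 -2.898
v -3.771 -1.721 -3.971
v -3.381 -1.334 -2.672
v -3.828 -2.27 -3.79
v -3.439 -1.883 -2.491
v -3.548 -2.774 -3.724
v -3.159 -2.388 -2.425
v -3.038 -3.042 -3.797
v -2.648 -2.655 -2.498
v -2.492 -2.97 -3.982
v -2.102 -2.583 -2.683
v -2.119 -2.586 -4.208
v -1.729 -2.199 -2.909
f 1 38 17
f 38 12 41
f 17 41 6
f 38 41 17
f 1 17 13
f 17 6 18
f 13 18 2
f 17 18 13
f 1 13 22
f 13 2 23
f 22 23 8
f 13 23 22
f 1 22 34
f 22 8 37
f 34 37 11
f 22 37 34
f 1 34 38
f 34 11 42
f 38 42 12
f 34 42 38
f 2 18 29
f 18 6 32
f 29 32 10
f 18 32 29
f 6 41 19
f 41 12 40
f 19 40 5
f 41 40 19
f 12 42 39
f 42 11 35
f 39 35 3
f 42 35 39
f 11 37 36
f 37 8 24
f 36 24 7
f 37 24 36
f 8 23 28
f 23 2 25
f 28 25 9
f 23 25 28
f 4 30 16
f 30 10 31
f 16 31 5
f 30 31 16
f 4 16 14
f 16 5 15
f 14 15 3
f 16 15 14
f 4 14 21
f 14 3 20
f 21 20 7
f 14 20 21
f 4 21 26
f 21 7 27
f 26 27 9
f 21 27 26
f 4 26 30
f 26 9 33
f 30 33 10
f 26 33 30
f 5 31 19
f 31 10 32
f 19 32 6
f 31 32 19
f 3 15 39
f 15 5 40
f 39 40 12
f 15 40 39
f 7 20 36
f 20 3 35
f 36 35 11
f 20 35 36
f 9 27 28
f 27 7 24
f 28 24 8
f 27 24 28
f 10 33 29
f 33 9 25
f 29 25 2
f 33 25 29
f 44 43 46
f 44 46 45
f 46 43 47
f 46 47 45
f 47 43 48
f 47 48 45
f 48 43 49
f 48 49 45
f 49 43 50
f 49 50 45
f 50 43 51
f 50 51 45
f 51 43 52
f 51 52 45
f 52 43 53
f 52 53 45
f 53 43 54
f 53 54 45
f 54 43 55
f 54 55 45
f 55 43 44
f 55 44 45
f 57 56 60
f 57 60 58
f 58 60 61
f 58 61 59
f 60 56 62
f 60 62 61
f 61 62 63
f 61 63 59
f 62 56 64
f 62 64 63
f 63 64 65
f 63 65 59
f 64 56 66
f 64 66 65
f 65 66 67
f 65 67 59
f 66 56 68
f 66 68 67
f 67 68 69
f 67 69 59
f 68 56 70
f 68 70 69
f 69 70 71
f 69 71 59
f 70 56 72
f 70 72 71
f 71 72 73
f 71 73 59
f 72 56 74
f 72 74 73
f 73 74 75
f 73 75 59
f 74 56 76
f 74 76 75
f 75 76 77
f 75 77 59
f 76 56 57
f 76 57 77
f 77 57 58
f 77 58 59



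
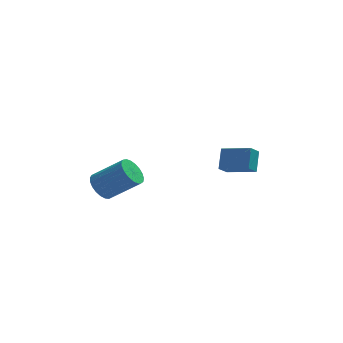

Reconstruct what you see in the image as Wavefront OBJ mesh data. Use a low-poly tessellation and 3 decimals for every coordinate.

v 3.351 1.448 -4.122
v 2.901 0.853 -3.55
v 3.489 2.364 -3.059
v 3.039 1.769 -2.487
v 4.921 0.691 -3.673
v 4.471 0.096 -3.101
v 5.059 1.607 -2.61
v 4.609 1.012 -2.038
v -3.187 -2.335 -3.209
v -2.706 -1.754 -3.7
v -1.053 -2.024 -2.402
v -1.533 -2.605 -1.911
v -2.867 -1.528 -3.449
v -1.214 -1.798 -2.15
v -3.083 -1.443 -3.155
v -1.43 -1.713 -1.857
v -3.318 -1.511 -2.872
v -1.664 -1.781 -1.573
v -3.529 -1.722 -2.646
v -1.875 -1.992 -1.347
v -3.681 -2.039 -2.518
v -2.028 -2.309 -1.219
v -3.748 -2.407 -2.51
v -2.095 -2.677 -1.211
v -3.718 -2.763 -2.622
v -2.064 -3.033 -1.323
v -3.596 -3.044 -2.836
v -1.942 -3.315 -1.537
v -3.403 -3.203 -3.115
v -1.749 -3.474 -1.816
v -3.173 -3.212 -3.41
v -1.519 -3.482 -2.111
v -2.945 -3.069 -3.67
v -1.291 -3.34 -2.371
v -2.759 -2.8 -3.851
v -1.105 -3.07 -2.552
v -2.647 -2.449 -3.92
v -0.993 -2.719 -2.622
v -2.628 -2.079 -3.867
v -0.975 -2.349 -2.568
f 2 4 1
f 5 2 1
f 1 4 3
f 3 5 1
f 2 8 4
f 6 2 5
f 6 8 2
f 4 8 3
f 7 5 3
f 3 8 7
f 7 6 5
f 8 6 7
f 10 9 13
f 10 13 11
f 11 13 14
f 11 14 12
f 13 9 15
f 13 15 14
f 14 15 16
f 14 16 12
f 15 9 17
f 15 17 16
f 16 17 18
f 16 18 12
f 17 9 19
f 17 19 18
f 18 19 20
f 18 20 12
f 19 9 21
f 19 21 20
f 20 21 22
f 20 22 12
f 21 9 23
f 21 23 22
f 22 23 24
f 22 24 12
f 23 9 25
f 23 25 24
f 24 25 26
f 24 26 12
f 25 9 27
f 25 27 26
f 26 27 28
f 26 28 12
f 27 9 29
f 27 29 28
f 28 29 30
f 28 30 12
f 29 9 31
f 29 31 30
f 30 31 32
f 30 32 12
f 31 9 33
f 31 33 32
f 32 33 34
f 32 34 12
f 33 9 35
f 33 35 34
f 34 35 36
f 34 36 12
f 35 9 37
f 35 37 36
f 36 37 38
f 36 38 12
f 37 9 39
f 37 39 38
f 38 39 40
f 38 40 12
f 39 9 10
f 39 10 40
f 40 10 11
f 40 11 12



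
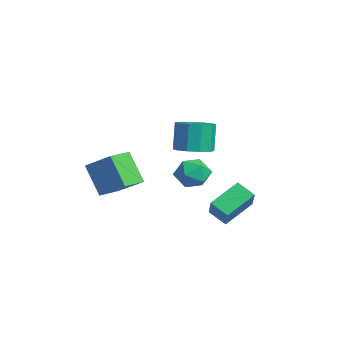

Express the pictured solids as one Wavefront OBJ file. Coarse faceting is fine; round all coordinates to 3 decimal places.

v -0.893 1.221 -3.975
v 0.423 0.851 -2.728
v -1.396 2.835 -2.964
v -0.079 2.465 -1.718
v -0.121 1.855 -4.602
v 1.196 1.485 -3.356
v -0.623 3.469 -3.592
v 0.693 3.099 -2.345
v -2.411 -3.12 -2.507
v -3.454 -3.566 -0.776
v -1.002 -2.188 -1.418
v -2.046 -2.634 0.313
v -1.714 -4.306 -2.393
v -2.758 -4.752 -0.662
v -0.306 -3.374 -1.304
v -1.349 -3.82 0.427
v 2.444 -0.735 1.899
v 3.199 -1.314 2.174
v 2.791 -1.083 3.777
v 2.036 -0.505 3.501
v 3.403 -0.738 2.143
v 2.995 -0.507 3.746
v 3.242 -0.161 2.019
v 2.833 0.07 3.622
v 2.775 0.196 1.849
v 2.367 0.427 3.452
v 2.182 0.198 1.698
v 1.774 0.429 3.3
v 1.689 -0.157 1.623
v 1.281 0.074 3.226
v 1.485 -0.733 1.654
v 1.077 -0.502 3.257
v 1.647 -1.31 1.778
v 1.238 -1.079 3.381
v 2.113 -1.667 1.948
v 1.705 -1.436 3.551
v 2.706 -1.669 2.1
v 2.298 -1.438 3.702
v -3.336 2.239 -2.212
v -2.624 1.498 -2.555
v -4.536 0.982 -1.985
v -3.824 0.241 -2.328
v -3.674 0.736 -1.376
v -2.933 1.513 -1.517
v -4.227 0.967 -3.023
v -3.486 1.744 -3.164
v -3.175 0.712 -3.056
v -2.834 0.569 -2.038
v -4.326 1.911 -2.502
v -3.985 1.768 -1.484
f 2 4 1
f 5 2 1
f 1 4 3
f 3 5 1
f 2 8 4
f 6 2 5
f 6 8 2
f 4 8 3
f 7 5 3
f 3 8 7
f 7 6 5
f 8 6 7
f 10 12 9
f 13 10 9
f 9 12 11
f 11 13 9
f 10 16 12
f 14 10 13
f 14 16 10
f 12 16 11
f 15 13 11
f 11 16 15
f 15 14 13
f 16 14 15
f 18 17 21
f 18 21 19
f 19 21 22
f 19 22 20
f 21 17 23
f 21 23 22
f 22 23 24
f 22 24 20
f 23 17 25
f 23 25 24
f 24 25 26
f 24 26 20
f 25 17 27
f 25 27 26
f 26 27 28
f 26 28 20
f 27 17 29
f 27 29 28
f 28 29 30
f 28 30 20
f 29 17 31
f 29 31 30
f 30 31 32
f 30 32 20
f 31 17 33
f 31 33 32
f 32 33 34
f 32 34 20
f 33 17 35
f 33 35 34
f 34 35 36
f 34 36 20
f 35 17 37
f 35 37 36
f 36 37 38
f 36 38 20
f 37 17 18
f 37 18 38
f 38 18 19
f 38 19 20
f 39 50 44
f 39 44 40
f 39 40 46
f 39 46 49
f 39 49 50
f 40 44 48
f 44 50 43
f 50 49 41
f 49 46 45
f 46 40 47
f 42 48 43
f 42 43 41
f 42 41 45
f 42 45 47
f 42 47 48
f 43 48 44
f 41 43 50
f 45 41 49
f 47 45 46
f 48 47 40



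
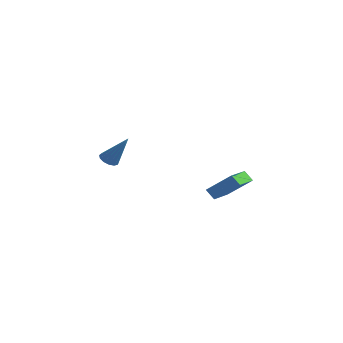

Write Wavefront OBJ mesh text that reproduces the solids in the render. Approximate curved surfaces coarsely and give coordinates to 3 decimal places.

v 2.481 1.933 -2.399
v 3.798 2.46 -1.196
v 2.008 3.918 -2.75
v 3.324 4.444 -1.546
v 3.016 1.956 -2.994
v 4.332 2.482 -1.79
v 2.542 3.94 -3.344
v 3.859 4.467 -2.141
v -4.514 2.291 -1.65
v -4.016 2.467 -2.011
v -3.286 2.509 0.15
v -4.193 2.77 -1.927
v -4.472 2.92 -1.755
v -4.764 2.871 -1.55
v -4.977 2.638 -1.376
v -5.043 2.294 -1.289
v -4.941 1.949 -1.317
v -4.704 1.713 -1.45
v -4.406 1.66 -1.647
v -4.143 1.807 -1.845
v -3.998 2.108 -1.98
f 2 4 1
f 5 2 1
f 1 4 3
f 3 5 1
f 2 8 4
f 6 2 5
f 6 8 2
f 4 8 3
f 7 5 3
f 3 8 7
f 7 6 5
f 8 6 7
f 10 9 12
f 10 12 11
f 12 9 13
f 12 13 11
f 13 9 14
f 13 14 11
f 14 9 15
f 14 15 11
f 15 9 16
f 15 16 11
f 16 9 17
f 16 17 11
f 17 9 18
f 17 18 11
f 18 9 19
f 18 19 11
f 19 9 20
f 19 20 11
f 20 9 21
f 20 21 11
f 21 9 10
f 21 10 11



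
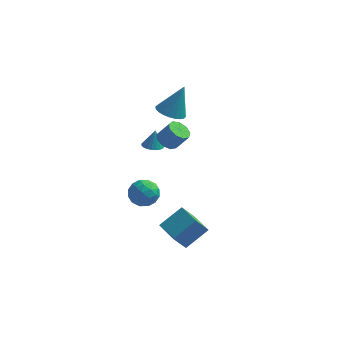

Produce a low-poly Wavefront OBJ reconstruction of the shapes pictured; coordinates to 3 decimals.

v 2.051 -2.54 -3.925
v 1.546 -3.153 -2.834
v 1.031 -1.528 -3.828
v 0.526 -2.142 -2.737
v 3.014 -1.658 -2.983
v 2.509 -2.272 -1.892
v 1.994 -0.647 -2.886
v 1.489 -1.26 -1.795
v 0.25 0.354 2.08
v 0.79 0.202 1.695
v 1.469 0.234 2.635
v 0.93 0.386 3.02
v 0.736 0.663 1.718
v 1.415 0.695 2.658
v 0.455 0.98 1.911
v 1.134 1.012 2.85
v 0.078 1.004 2.183
v 0.758 1.036 3.122
v -0.218 0.723 2.407
v 0.461 0.756 3.346
v -0.295 0.27 2.478
v 0.385 0.303 3.417
v -0.117 -0.144 2.363
v 0.563 -0.111 3.302
v 0.233 -0.325 2.116
v 0.913 -0.293 3.055
v 0.591 -0.189 1.852
v 1.271 -0.156 2.792
v -0.692 0.996 1.066
v -0.24 1.375 0.957
v -0.588 1.184 2.154
v -0.438 1.527 0.95
v -0.68 1.587 0.962
v -0.923 1.545 0.993
v -1.127 1.407 1.036
v -1.256 1.199 1.084
v -1.287 0.956 1.129
v -1.215 0.719 1.163
v -1.053 0.531 1.18
v -0.828 0.422 1.178
v -0.58 0.413 1.156
v -0.351 0.505 1.118
v -0.181 0.682 1.071
v -0.099 0.912 1.024
v -0.12 1.158 0.983
v -0.59 -1.945 0.447
v 0.287 -1.938 0.346
v -0.707 -2.882 -0.626
v 0.17 -2.875 -0.727
v -0.188 -3.239 -0.007
v -0.116 -2.66 0.656
v -0.304 -2.16 -0.936
v -0.232 -1.581 -0.273
v 0.464 -2.071 -0.509
v 0.536 -2.738 0.065
v -0.956 -2.082 -0.345
v -0.884 -2.749 0.229
v -0.142 -1.859 0.491
v -0.278 -2.961 -0.771
v -0.489 -3.175 -0.347
v 0.027 -3.171 -0.407
v -0.378 -2.284 0.673
v 0.137 -2.28 0.614
v -0.142 -3.044 0.406
v -0.557 -2.54 -0.894
v -0.042 -2.536 -0.953
v -0.447 -1.649 0.127
v 0.069 -1.645 0.067
v -0.278 -1.776 -0.686
v 0.478 -1.933 -0.071
v 0.41 -2.484 -0.702
v 0.131 -2.064 -0.825
v 0.173 -1.723 -0.435
v 0.52 -2.325 0.266
v 0.452 -2.876 -0.365
v 0.241 -3.09 0.059
v 0.284 -2.75 0.449
v 0.624 -2.403 -0.236
v -0.872 -1.944 0.085
v -0.94 -2.495 -0.546
v -0.704 -2.07 -0.729
v -0.661 -1.73 -0.339
v -0.83 -2.336 0.422
v -0.898 -2.887 -0.209
v -0.593 -3.097 0.155
v -0.551 -2.756 0.545
v -1.044 -2.417 -0.044
v -0.062 2.264 2.99
v 0.403 2.909 2.663
v 0.562 2.716 4.77
v 0.111 3.064 2.726
v -0.206 3.096 2.829
v -0.502 3.002 2.956
v -0.731 2.795 3.089
v -0.858 2.508 3.207
v -0.863 2.183 3.291
v -0.747 1.871 3.33
v -0.527 1.618 3.317
v -0.235 1.464 3.254
v 0.082 1.431 3.151
v 0.378 1.526 3.023
v 0.607 1.732 2.891
v 0.734 2.02 2.773
v 0.74 2.344 2.689
v 0.623 2.657 2.65
f 2 4 1
f 5 2 1
f 1 4 3
f 3 5 1
f 2 8 4
f 6 2 5
f 6 8 2
f 4 8 3
f 7 5 3
f 3 8 7
f 7 6 5
f 8 6 7
f 10 9 13
f 10 13 11
f 11 13 14
f 11 14 12
f 13 9 15
f 13 15 14
f 14 15 16
f 14 16 12
f 15 9 17
f 15 17 16
f 16 17 18
f 16 18 12
f 17 9 19
f 17 19 18
f 18 19 20
f 18 20 12
f 19 9 21
f 19 21 20
f 20 21 22
f 20 22 12
f 21 9 23
f 21 23 22
f 22 23 24
f 22 24 12
f 23 9 25
f 23 25 24
f 24 25 26
f 24 26 12
f 25 9 27
f 25 27 26
f 26 27 28
f 26 28 12
f 27 9 10
f 27 10 28
f 28 10 11
f 28 11 12
f 30 29 32
f 30 32 31
f 32 29 33
f 32 33 31
f 33 29 34
f 33 34 31
f 34 29 35
f 34 35 31
f 35 29 36
f 35 36 31
f 36 29 37
f 36 37 31
f 37 29 38
f 37 38 31
f 38 29 39
f 38 39 31
f 39 29 40
f 39 40 31
f 40 29 41
f 40 41 31
f 41 29 42
f 41 42 31
f 42 29 43
f 42 43 31
f 43 29 44
f 43 44 31
f 44 29 45
f 44 45 31
f 45 29 30
f 45 30 31
f 46 83 62
f 83 57 86
f 62 86 51
f 83 86 62
f 46 62 58
f 62 51 63
f 58 63 47
f 62 63 58
f 46 58 67
f 58 47 68
f 67 68 53
f 58 68 67
f 46 67 79
f 67 53 82
f 79 82 56
f 67 82 79
f 46 79 83
f 79 56 87
f 83 87 57
f 79 87 83
f 47 63 74
f 63 51 77
f 74 77 55
f 63 77 74
f 51 86 64
f 86 57 85
f 64 85 50
f 86 85 64
f 57 87 84
f 87 56 80
f 84 80 48
f 87 80 84
f 56 82 81
f 82 53 69
f 81 69 52
f 82 69 81
f 53 68 73
f 68 47 70
f 73 70 54
f 68 70 73
f 49 75 61
f 75 55 76
f 61 76 50
f 75 76 61
f 49 61 59
f 61 50 60
f 59 60 48
f 61 60 59
f 49 59 66
f 59 48 65
f 66 65 52
f 59 65 66
f 49 66 71
f 66 52 72
f 71 72 54
f 66 72 71
f 49 71 75
f 71 54 78
f 75 78 55
f 71 78 75
f 50 76 64
f 76 55 77
f 64 77 51
f 76 77 64
f 48 60 84
f 60 50 85
f 84 85 57
f 60 85 84
f 52 65 81
f 65 48 80
f 81 80 56
f 65 80 81
f 54 72 73
f 72 52 69
f 73 69 53
f 72 69 73
f 55 78 74
f 78 54 70
f 74 70 47
f 78 70 74
f 89 88 91
f 89 91 90
f 91 88 92
f 91 92 90
f 92 88 93
f 92 93 90
f 93 88 94
f 93 94 90
f 94 88 95
f 94 95 90
f 95 88 96
f 95 96 90
f 96 88 97
f 96 97 90
f 97 88 98
f 97 98 90
f 98 88 99
f 98 99 90
f 99 88 100
f 99 100 90
f 100 88 101
f 100 101 90
f 101 88 102
f 101 102 90
f 102 88 103
f 102 103 90
f 103 88 104
f 103 104 90
f 104 88 105
f 104 105 90
f 105 88 89
f 105 89 90



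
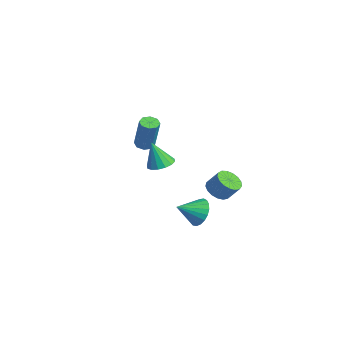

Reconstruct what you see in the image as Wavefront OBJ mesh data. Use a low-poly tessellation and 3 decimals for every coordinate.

v -3.972 -2.094 0.921
v -3.507 -1.843 0.736
v -2.783 -1.756 2.673
v -3.248 -2.006 2.859
v -3.814 -1.563 0.838
v -3.09 -1.475 2.776
v -4.214 -1.593 0.989
v -3.49 -1.506 2.927
v -4.472 -1.917 1.1
v -3.748 -1.83 3.038
v -4.437 -2.344 1.107
v -3.713 -2.257 3.044
v -4.13 -2.625 1.004
v -3.406 -2.537 2.942
v -3.73 -2.594 0.853
v -3.006 -2.507 2.791
v -3.472 -2.27 0.742
v -2.748 -2.183 2.68
v 2.591 -3.127 2.923
v 3.205 -2.759 3.111
v 2.409 -3.573 4.397
v 2.921 -2.506 3.152
v 2.549 -2.419 3.132
v 2.188 -2.522 3.056
v 1.935 -2.787 2.945
v 1.858 -3.143 2.828
v 1.977 -3.495 2.736
v 2.261 -3.749 2.695
v 2.634 -3.836 2.714
v 2.995 -3.733 2.79
v 3.248 -3.468 2.902
v 3.325 -3.111 3.019
v 3.039 -0.311 0.828
v 3.678 -0.232 0.463
v 4.1 0.25 1.308
v 3.461 0.171 1.672
v 3.499 0.063 0.385
v 3.921 0.545 1.229
v 3.214 0.273 0.407
v 3.636 0.754 1.252
v 2.889 0.348 0.527
v 3.311 0.83 1.371
v 2.599 0.273 0.715
v 3.021 0.755 1.559
v 2.409 0.064 0.929
v 2.831 0.546 1.773
v 2.364 -0.231 1.12
v 2.786 0.251 1.964
v 2.473 -0.544 1.244
v 2.895 -0.062 2.088
v 2.712 -0.804 1.272
v 3.134 -0.322 2.117
v 3.026 -0.951 1.199
v 3.448 -0.469 2.044
v 3.343 -0.951 1.041
v 3.765 -0.469 1.886
v 3.59 -0.805 0.834
v 4.012 -0.323 1.678
v 3.711 -0.545 0.625
v 4.133 -0.063 1.47
v 1.472 -0.773 -1.578
v 2.017 -1.08 -2.239
v 1.548 -2.007 -0.942
v 2.266 -0.937 -1.992
v 2.377 -0.767 -1.673
v 2.332 -0.597 -1.338
v 2.138 -0.457 -1.044
v 1.829 -0.373 -0.843
v 1.459 -0.357 -0.769
v 1.09 -0.413 -0.834
v 0.788 -0.532 -1.028
v 0.604 -0.692 -1.318
v 0.57 -0.867 -1.652
v 0.692 -1.025 -1.973
v 0.949 -1.139 -2.226
v 1.296 -1.19 -2.367
v 1.674 -1.17 -2.372
f 2 1 5
f 2 5 3
f 3 5 6
f 3 6 4
f 5 1 7
f 5 7 6
f 6 7 8
f 6 8 4
f 7 1 9
f 7 9 8
f 8 9 10
f 8 10 4
f 9 1 11
f 9 11 10
f 10 11 12
f 10 12 4
f 11 1 13
f 11 13 12
f 12 13 14
f 12 14 4
f 13 1 15
f 13 15 14
f 14 15 16
f 14 16 4
f 15 1 17
f 15 17 16
f 16 17 18
f 16 18 4
f 17 1 2
f 17 2 18
f 18 2 3
f 18 3 4
f 20 19 22
f 20 22 21
f 22 19 23
f 22 23 21
f 23 19 24
f 23 24 21
f 24 19 25
f 24 25 21
f 25 19 26
f 25 26 21
f 26 19 27
f 26 27 21
f 27 19 28
f 27 28 21
f 28 19 29
f 28 29 21
f 29 19 30
f 29 30 21
f 30 19 31
f 30 31 21
f 31 19 32
f 31 32 21
f 32 19 20
f 32 20 21
f 34 33 37
f 34 37 35
f 35 37 38
f 35 38 36
f 37 33 39
f 37 39 38
f 38 39 40
f 38 40 36
f 39 33 41
f 39 41 40
f 40 41 42
f 40 42 36
f 41 33 43
f 41 43 42
f 42 43 44
f 42 44 36
f 43 33 45
f 43 45 44
f 44 45 46
f 44 46 36
f 45 33 47
f 45 47 46
f 46 47 48
f 46 48 36
f 47 33 49
f 47 49 48
f 48 49 50
f 48 50 36
f 49 33 51
f 49 51 50
f 50 51 52
f 50 52 36
f 51 33 53
f 51 53 52
f 52 53 54
f 52 54 36
f 53 33 55
f 53 55 54
f 54 55 56
f 54 56 36
f 55 33 57
f 55 57 56
f 56 57 58
f 56 58 36
f 57 33 59
f 57 59 58
f 58 59 60
f 58 60 36
f 59 33 34
f 59 34 60
f 60 34 35
f 60 35 36
f 62 61 64
f 62 64 63
f 64 61 65
f 64 65 63
f 65 61 66
f 65 66 63
f 66 61 67
f 66 67 63
f 67 61 68
f 67 68 63
f 68 61 69
f 68 69 63
f 69 61 70
f 69 70 63
f 70 61 71
f 70 71 63
f 71 61 72
f 71 72 63
f 72 61 73
f 72 73 63
f 73 61 74
f 73 74 63
f 74 61 75
f 74 75 63
f 75 61 76
f 75 76 63
f 76 61 77
f 76 77 63
f 77 61 62
f 77 62 63

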